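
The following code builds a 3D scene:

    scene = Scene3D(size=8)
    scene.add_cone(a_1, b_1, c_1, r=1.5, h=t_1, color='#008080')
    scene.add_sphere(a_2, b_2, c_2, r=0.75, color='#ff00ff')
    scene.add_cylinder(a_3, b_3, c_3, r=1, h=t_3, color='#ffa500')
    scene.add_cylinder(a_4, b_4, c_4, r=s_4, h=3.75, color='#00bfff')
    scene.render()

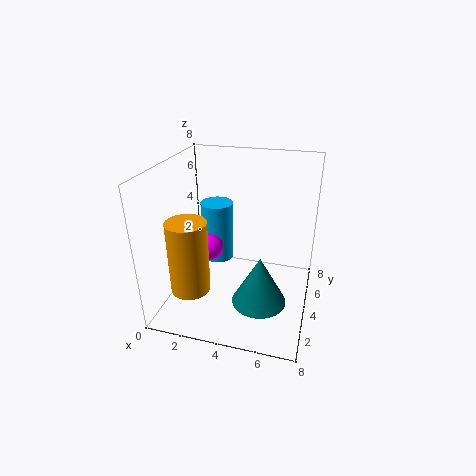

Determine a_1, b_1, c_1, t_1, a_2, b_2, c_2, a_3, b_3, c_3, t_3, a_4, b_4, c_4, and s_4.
a_1 = 5.5
b_1 = 3
c_1 = 0.75
t_1 = 2.75
a_2 = 2.25
b_2 = 4.25
c_2 = 3
a_3 = 2.25
b_3 = 1.25
c_3 = 2.25
t_3 = 3.75
a_4 = 2
b_4 = 6.25
c_4 = 1.25
s_4 = 1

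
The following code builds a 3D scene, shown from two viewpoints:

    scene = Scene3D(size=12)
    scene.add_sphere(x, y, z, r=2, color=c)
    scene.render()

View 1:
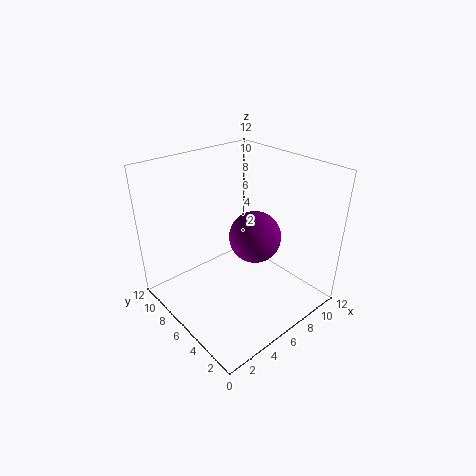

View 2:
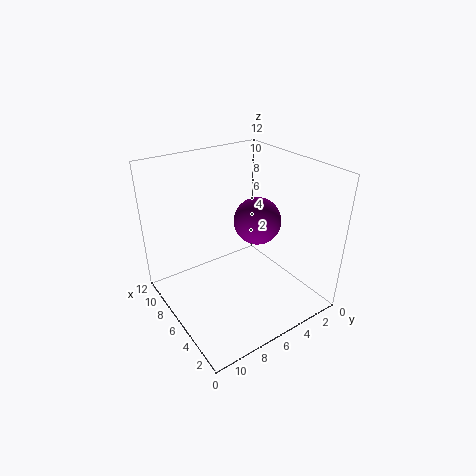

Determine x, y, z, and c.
x = 6; y = 4; z = 7; c = 'purple'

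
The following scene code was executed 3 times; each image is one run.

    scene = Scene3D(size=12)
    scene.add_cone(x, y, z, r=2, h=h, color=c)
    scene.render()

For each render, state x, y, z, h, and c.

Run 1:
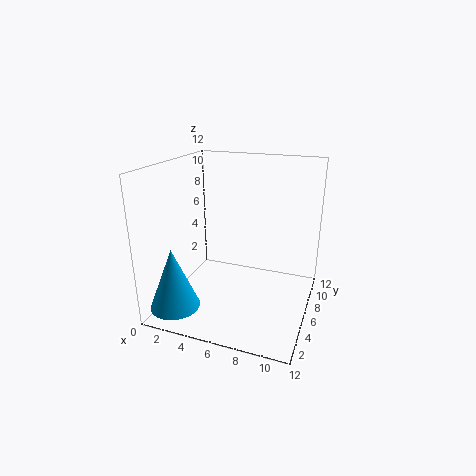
x = 2, y = 2, z = 1, h = 5, c = 'deepskyblue'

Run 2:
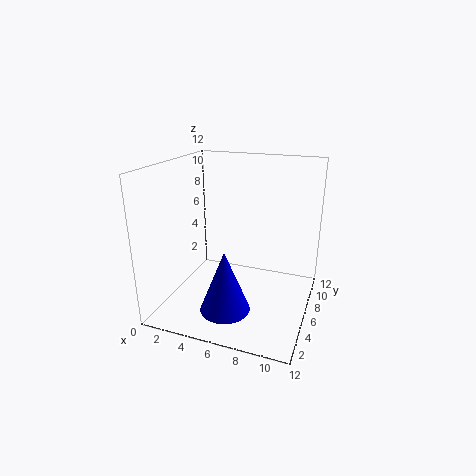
x = 6, y = 3, z = 1, h = 5, c = 'blue'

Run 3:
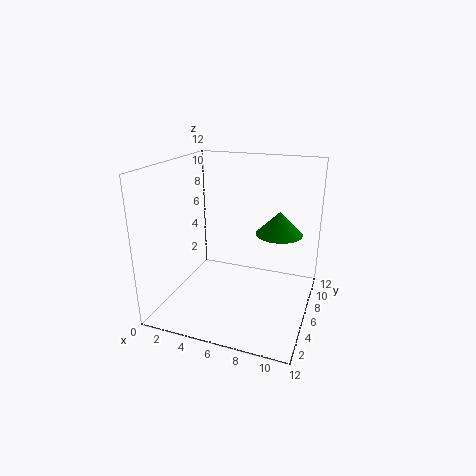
x = 9, y = 8, z = 6, h = 2, c = 'green'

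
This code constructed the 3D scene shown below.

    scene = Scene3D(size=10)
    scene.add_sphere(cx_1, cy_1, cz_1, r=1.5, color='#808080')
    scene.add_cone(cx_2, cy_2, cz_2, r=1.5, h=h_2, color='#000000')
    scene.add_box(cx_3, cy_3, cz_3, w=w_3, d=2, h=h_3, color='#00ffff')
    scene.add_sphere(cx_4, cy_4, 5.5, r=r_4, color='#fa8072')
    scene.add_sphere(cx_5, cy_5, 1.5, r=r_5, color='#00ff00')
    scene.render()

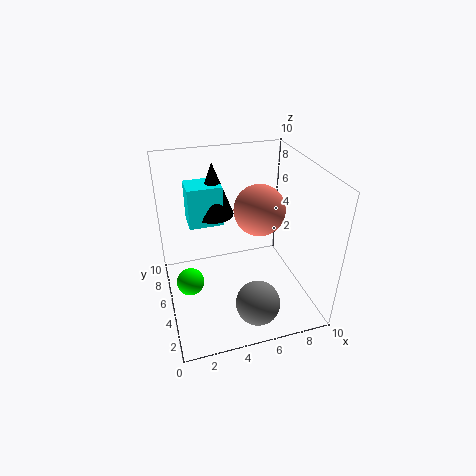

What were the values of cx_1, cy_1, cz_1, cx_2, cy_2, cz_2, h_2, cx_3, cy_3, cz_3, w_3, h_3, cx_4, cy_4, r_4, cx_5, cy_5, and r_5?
cx_1 = 5.5
cy_1 = 2
cz_1 = 1.5
cx_2 = 4
cy_2 = 8
cz_2 = 5.5
h_2 = 4
cx_3 = 2
cy_3 = 7
cz_3 = 5
w_3 = 2.5
h_3 = 3
cx_4 = 7.5
cy_4 = 7.5
r_4 = 2
cx_5 = 1.5
cy_5 = 5.5
r_5 = 1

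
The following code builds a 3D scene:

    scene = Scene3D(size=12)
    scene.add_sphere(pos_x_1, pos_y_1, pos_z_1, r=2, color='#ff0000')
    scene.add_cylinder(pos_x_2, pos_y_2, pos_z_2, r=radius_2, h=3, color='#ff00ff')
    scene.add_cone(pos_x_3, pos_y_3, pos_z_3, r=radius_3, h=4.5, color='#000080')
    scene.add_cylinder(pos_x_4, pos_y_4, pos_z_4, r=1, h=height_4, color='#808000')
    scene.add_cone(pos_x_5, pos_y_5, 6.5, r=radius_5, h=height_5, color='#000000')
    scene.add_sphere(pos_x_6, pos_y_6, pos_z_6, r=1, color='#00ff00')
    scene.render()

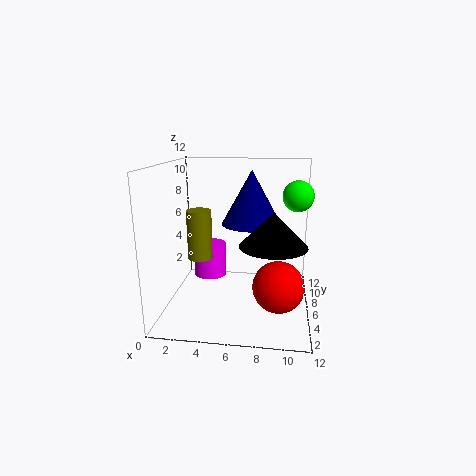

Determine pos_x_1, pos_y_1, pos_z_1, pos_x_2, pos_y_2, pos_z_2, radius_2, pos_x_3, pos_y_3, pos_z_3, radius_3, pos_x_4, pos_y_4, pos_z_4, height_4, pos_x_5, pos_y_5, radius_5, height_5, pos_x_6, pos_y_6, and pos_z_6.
pos_x_1 = 9.5, pos_y_1 = 3.5, pos_z_1 = 3, pos_x_2 = 3, pos_y_2 = 8.5, pos_z_2 = 1.5, radius_2 = 1.5, pos_x_3 = 7, pos_y_3 = 7, pos_z_3 = 7, radius_3 = 2.5, pos_x_4 = 3, pos_y_4 = 5, pos_z_4 = 4.5, height_4 = 4, pos_x_5 = 9, pos_y_5 = 3, radius_5 = 2.5, height_5 = 2.5, pos_x_6 = 10.5, pos_y_6 = 1.5, pos_z_6 = 10.5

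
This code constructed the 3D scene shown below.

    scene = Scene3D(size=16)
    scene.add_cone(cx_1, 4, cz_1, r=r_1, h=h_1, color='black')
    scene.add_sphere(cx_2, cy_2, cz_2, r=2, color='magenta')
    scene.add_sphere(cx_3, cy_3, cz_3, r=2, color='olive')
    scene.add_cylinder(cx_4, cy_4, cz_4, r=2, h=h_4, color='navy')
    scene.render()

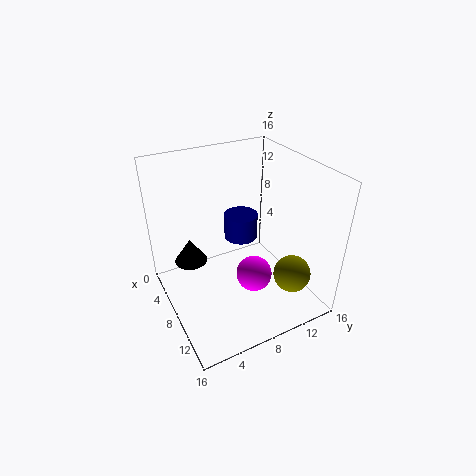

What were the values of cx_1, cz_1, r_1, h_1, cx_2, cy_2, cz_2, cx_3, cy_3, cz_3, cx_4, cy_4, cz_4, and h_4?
cx_1 = 3
cz_1 = 3
r_1 = 2
h_1 = 3
cx_2 = 10
cy_2 = 9
cz_2 = 4
cx_3 = 13
cy_3 = 12
cz_3 = 5
cx_4 = 5
cy_4 = 10
cz_4 = 6
h_4 = 3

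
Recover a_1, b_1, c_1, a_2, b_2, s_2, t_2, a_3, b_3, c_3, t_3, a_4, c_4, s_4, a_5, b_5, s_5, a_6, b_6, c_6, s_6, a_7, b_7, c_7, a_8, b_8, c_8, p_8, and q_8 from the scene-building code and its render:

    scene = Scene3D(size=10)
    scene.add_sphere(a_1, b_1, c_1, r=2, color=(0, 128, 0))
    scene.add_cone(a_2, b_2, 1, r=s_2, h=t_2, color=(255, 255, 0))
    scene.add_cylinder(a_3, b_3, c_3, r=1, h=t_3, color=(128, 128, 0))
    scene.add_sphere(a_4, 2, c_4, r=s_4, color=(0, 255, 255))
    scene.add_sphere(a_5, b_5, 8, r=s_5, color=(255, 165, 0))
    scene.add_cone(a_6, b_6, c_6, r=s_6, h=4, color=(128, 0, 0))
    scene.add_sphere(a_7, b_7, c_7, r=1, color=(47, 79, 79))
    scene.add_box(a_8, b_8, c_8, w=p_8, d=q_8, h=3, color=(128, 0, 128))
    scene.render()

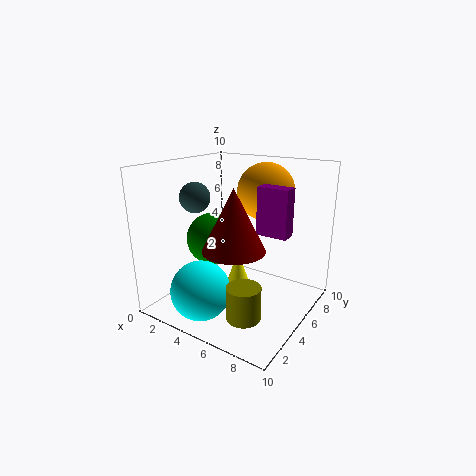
a_1 = 2, b_1 = 6, c_1 = 4, a_2 = 5, b_2 = 5, s_2 = 1, t_2 = 3, a_3 = 8, b_3 = 1, c_3 = 2, t_3 = 2, a_4 = 4, c_4 = 2, s_4 = 2, a_5 = 6, b_5 = 7, s_5 = 2, a_6 = 6, b_6 = 3, c_6 = 5, s_6 = 2, a_7 = 3, b_7 = 3, c_7 = 8, a_8 = 7, b_8 = 4, c_8 = 6, p_8 = 2, q_8 = 1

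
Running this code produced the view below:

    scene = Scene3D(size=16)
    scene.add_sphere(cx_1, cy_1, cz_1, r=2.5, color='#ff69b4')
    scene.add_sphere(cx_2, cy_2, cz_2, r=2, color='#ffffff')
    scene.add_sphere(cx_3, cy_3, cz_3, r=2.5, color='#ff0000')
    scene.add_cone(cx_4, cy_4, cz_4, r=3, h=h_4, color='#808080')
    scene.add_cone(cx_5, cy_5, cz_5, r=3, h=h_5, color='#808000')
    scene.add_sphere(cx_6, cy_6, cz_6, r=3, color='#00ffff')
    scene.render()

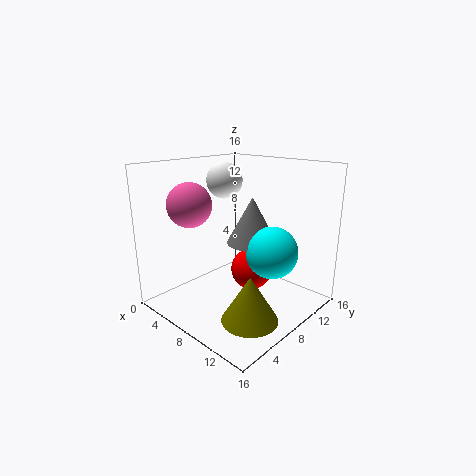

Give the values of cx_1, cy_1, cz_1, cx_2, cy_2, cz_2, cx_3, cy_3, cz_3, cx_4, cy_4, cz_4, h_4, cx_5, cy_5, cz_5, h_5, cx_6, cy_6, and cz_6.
cx_1 = 3.5, cy_1 = 5, cz_1 = 11.5, cx_2 = 5.5, cy_2 = 8.5, cz_2 = 14, cx_3 = 7.5, cy_3 = 11, cz_3 = 3, cx_4 = 7.5, cy_4 = 11, cz_4 = 6.5, h_4 = 5.5, cx_5 = 12, cy_5 = 5.5, cz_5 = 0.5, h_5 = 5, cx_6 = 10.5, cy_6 = 11, cz_6 = 6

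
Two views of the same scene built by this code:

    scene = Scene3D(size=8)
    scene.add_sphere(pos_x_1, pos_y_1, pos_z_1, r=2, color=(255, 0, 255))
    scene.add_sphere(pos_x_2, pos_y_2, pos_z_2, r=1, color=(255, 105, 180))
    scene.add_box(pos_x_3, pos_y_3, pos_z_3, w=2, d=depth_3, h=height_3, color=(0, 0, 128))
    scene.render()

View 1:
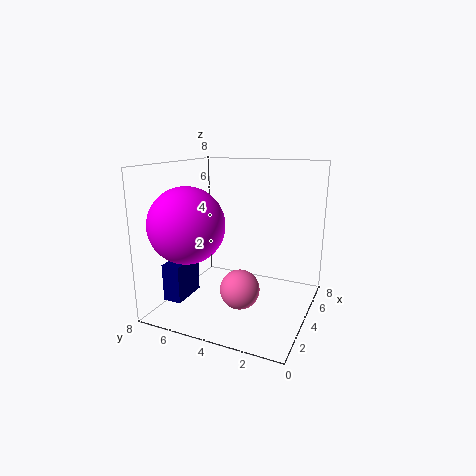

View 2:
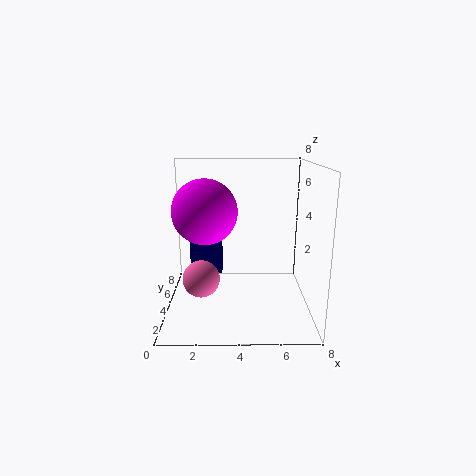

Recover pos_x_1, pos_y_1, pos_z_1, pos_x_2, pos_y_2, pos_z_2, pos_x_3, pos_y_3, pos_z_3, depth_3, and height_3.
pos_x_1 = 2; pos_y_1 = 6; pos_z_1 = 5; pos_x_2 = 2; pos_y_2 = 3; pos_z_2 = 2; pos_x_3 = 1; pos_y_3 = 6; pos_z_3 = 1; depth_3 = 1; height_3 = 2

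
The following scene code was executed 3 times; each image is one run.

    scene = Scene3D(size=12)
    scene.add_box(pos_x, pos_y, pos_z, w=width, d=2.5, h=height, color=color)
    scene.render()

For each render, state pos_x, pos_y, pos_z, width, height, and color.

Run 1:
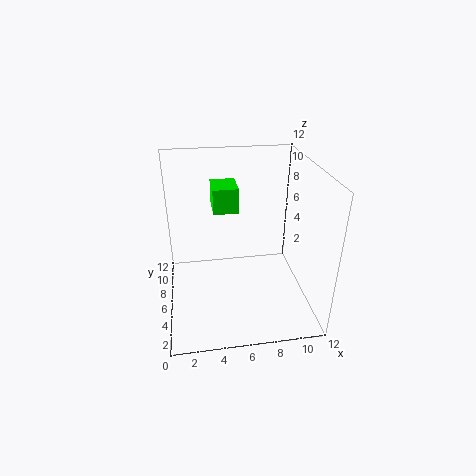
pos_x = 4; pos_y = 5.5; pos_z = 8.5; width = 2; height = 2; color = 'lime'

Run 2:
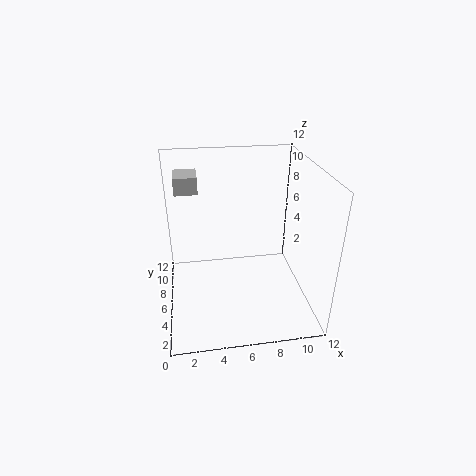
pos_x = 1; pos_y = 8.5; pos_z = 9; width = 2; height = 1.5; color = 'lightgray'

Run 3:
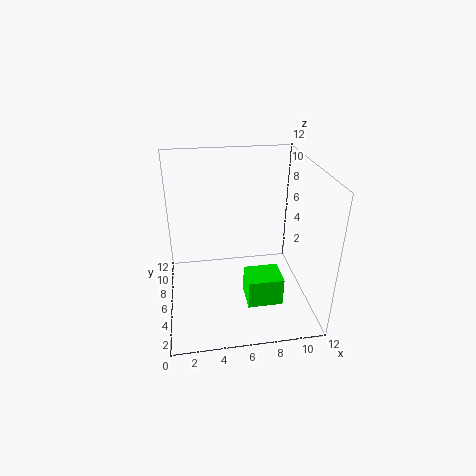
pos_x = 6.5; pos_y = 3.5; pos_z = 0.5; width = 3; height = 2.5; color = 'lime'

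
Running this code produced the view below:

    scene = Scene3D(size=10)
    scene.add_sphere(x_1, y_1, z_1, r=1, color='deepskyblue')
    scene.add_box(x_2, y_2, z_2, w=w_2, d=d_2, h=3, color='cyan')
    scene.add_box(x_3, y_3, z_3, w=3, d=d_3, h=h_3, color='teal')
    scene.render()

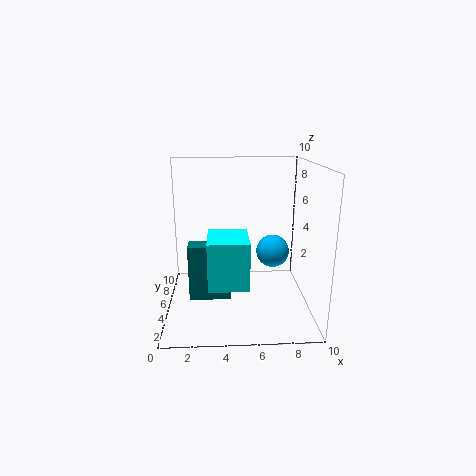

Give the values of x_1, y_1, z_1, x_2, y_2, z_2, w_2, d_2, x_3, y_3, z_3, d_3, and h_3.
x_1 = 7, y_1 = 2.5, z_1 = 5, x_2 = 3, y_2 = 1, z_2 = 3, w_2 = 2.5, d_2 = 3, x_3 = 1.5, y_3 = 4.5, z_3 = 0.5, d_3 = 1.5, h_3 = 4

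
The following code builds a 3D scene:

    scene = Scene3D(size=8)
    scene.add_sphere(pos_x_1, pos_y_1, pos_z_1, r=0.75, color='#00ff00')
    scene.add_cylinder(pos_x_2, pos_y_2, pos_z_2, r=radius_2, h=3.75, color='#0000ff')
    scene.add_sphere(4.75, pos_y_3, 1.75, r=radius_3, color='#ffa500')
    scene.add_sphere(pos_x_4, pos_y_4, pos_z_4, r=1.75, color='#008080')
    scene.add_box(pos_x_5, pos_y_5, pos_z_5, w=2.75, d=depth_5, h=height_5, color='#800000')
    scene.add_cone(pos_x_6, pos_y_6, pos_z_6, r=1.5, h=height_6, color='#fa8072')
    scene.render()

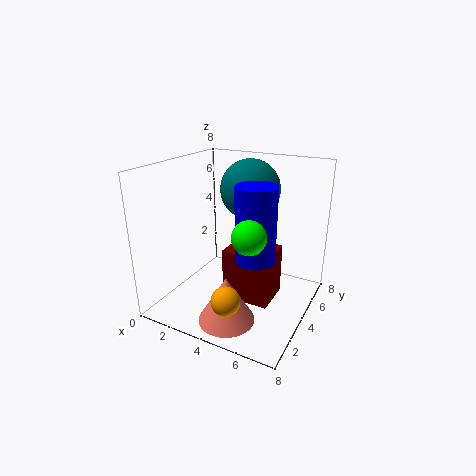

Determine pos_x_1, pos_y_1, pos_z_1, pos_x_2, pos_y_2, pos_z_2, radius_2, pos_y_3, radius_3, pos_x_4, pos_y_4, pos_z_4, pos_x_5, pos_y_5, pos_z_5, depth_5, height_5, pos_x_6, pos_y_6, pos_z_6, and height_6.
pos_x_1 = 6.25
pos_y_1 = 0.75
pos_z_1 = 5.75
pos_x_2 = 5.75
pos_y_2 = 2.5
pos_z_2 = 3.75
radius_2 = 1
pos_y_3 = 1.25
radius_3 = 0.75
pos_x_4 = 3.75
pos_y_4 = 6
pos_z_4 = 6.25
pos_x_5 = 3.25
pos_y_5 = 3.5
pos_z_5 = 0.25
depth_5 = 2.25
height_5 = 3
pos_x_6 = 4.5
pos_y_6 = 1.75
pos_z_6 = 0.25
height_6 = 2.5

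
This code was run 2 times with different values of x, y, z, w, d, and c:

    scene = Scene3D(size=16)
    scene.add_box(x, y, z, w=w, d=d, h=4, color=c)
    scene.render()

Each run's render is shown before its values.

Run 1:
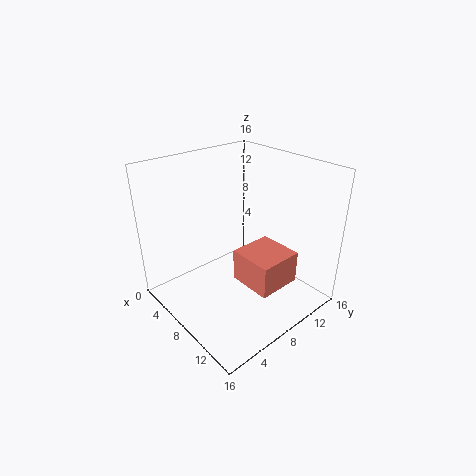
x = 6
y = 9
z = 1
w = 5.5
d = 5.5
c = 'salmon'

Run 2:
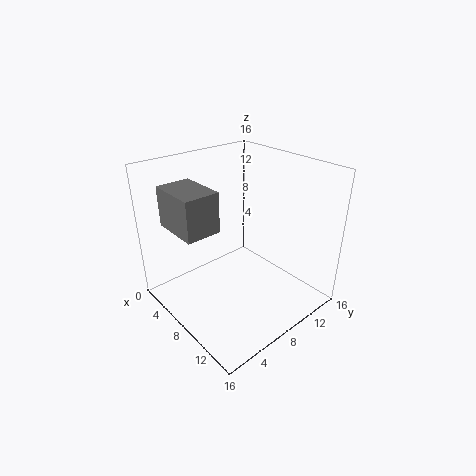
x = 5
y = 0.5
z = 11
w = 5
d = 3.5
c = 'gray'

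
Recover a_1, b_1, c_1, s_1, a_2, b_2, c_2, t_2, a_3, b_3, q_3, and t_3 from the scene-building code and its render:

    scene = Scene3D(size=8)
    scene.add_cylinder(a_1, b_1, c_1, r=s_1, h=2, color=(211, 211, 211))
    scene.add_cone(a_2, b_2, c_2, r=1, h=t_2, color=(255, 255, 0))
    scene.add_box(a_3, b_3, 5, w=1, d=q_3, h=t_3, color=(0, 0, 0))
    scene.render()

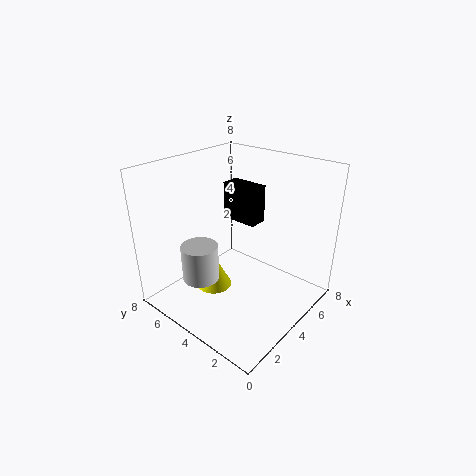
a_1 = 2, b_1 = 5, c_1 = 2, s_1 = 1, a_2 = 3, b_2 = 5, c_2 = 1, t_2 = 2, a_3 = 4, b_3 = 3, q_3 = 2, t_3 = 2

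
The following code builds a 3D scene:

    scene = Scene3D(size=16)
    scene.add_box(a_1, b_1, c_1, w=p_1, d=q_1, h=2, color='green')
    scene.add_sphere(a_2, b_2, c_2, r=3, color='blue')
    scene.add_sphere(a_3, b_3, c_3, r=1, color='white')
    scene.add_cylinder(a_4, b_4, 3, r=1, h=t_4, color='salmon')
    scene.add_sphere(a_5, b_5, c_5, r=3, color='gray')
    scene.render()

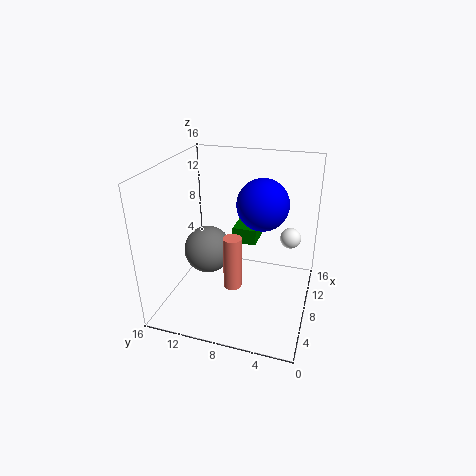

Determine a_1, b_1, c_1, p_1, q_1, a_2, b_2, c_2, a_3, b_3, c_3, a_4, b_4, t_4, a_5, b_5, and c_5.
a_1 = 12; b_1 = 7; c_1 = 5; p_1 = 4; q_1 = 3; a_2 = 11; b_2 = 6; c_2 = 11; a_3 = 6; b_3 = 2; c_3 = 10; a_4 = 6; b_4 = 8; t_4 = 6; a_5 = 11; b_5 = 13; c_5 = 4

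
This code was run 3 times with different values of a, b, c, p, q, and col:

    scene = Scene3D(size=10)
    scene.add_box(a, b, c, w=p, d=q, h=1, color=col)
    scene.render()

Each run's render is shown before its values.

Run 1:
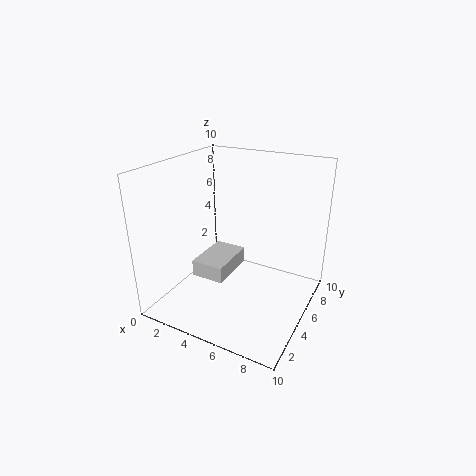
a = 4, b = 1, c = 4, p = 2, q = 3, col = 'lightgray'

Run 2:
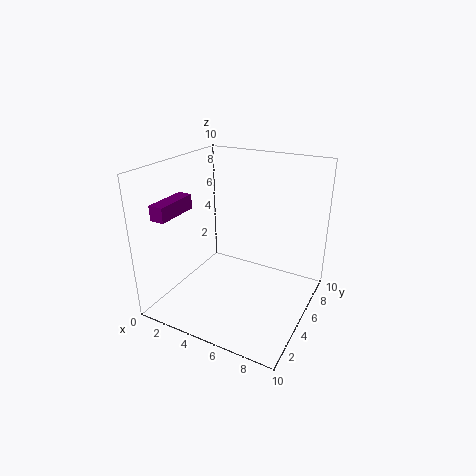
a = 1, b = 1, c = 7, p = 1, q = 3, col = 'purple'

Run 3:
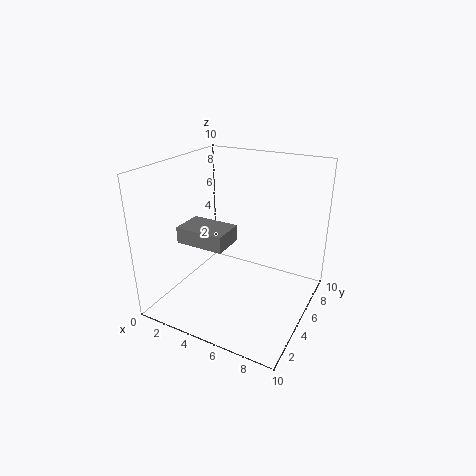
a = 3, b = 1, c = 6, p = 3, q = 2, col = 'gray'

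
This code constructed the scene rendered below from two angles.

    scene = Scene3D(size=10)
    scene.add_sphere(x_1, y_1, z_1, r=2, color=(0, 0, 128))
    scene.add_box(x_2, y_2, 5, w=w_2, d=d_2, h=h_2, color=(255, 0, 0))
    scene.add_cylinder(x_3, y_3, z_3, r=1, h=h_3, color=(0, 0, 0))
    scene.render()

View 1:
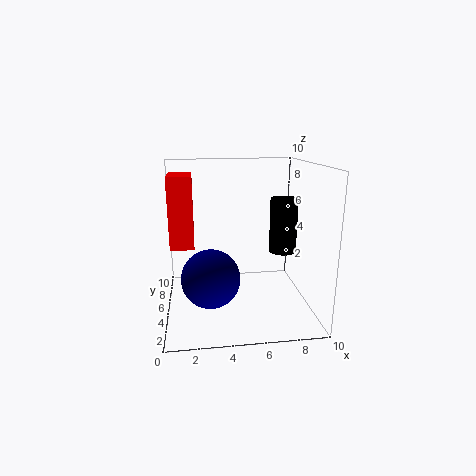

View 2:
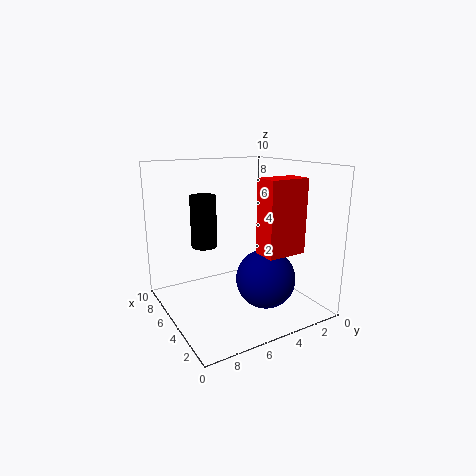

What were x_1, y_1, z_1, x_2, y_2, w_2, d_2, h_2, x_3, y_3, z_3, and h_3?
x_1 = 3, y_1 = 4, z_1 = 2.5, x_2 = 0.5, y_2 = 3, w_2 = 1.5, d_2 = 2.5, h_2 = 4.5, x_3 = 8.5, y_3 = 6, z_3 = 3.5, h_3 = 4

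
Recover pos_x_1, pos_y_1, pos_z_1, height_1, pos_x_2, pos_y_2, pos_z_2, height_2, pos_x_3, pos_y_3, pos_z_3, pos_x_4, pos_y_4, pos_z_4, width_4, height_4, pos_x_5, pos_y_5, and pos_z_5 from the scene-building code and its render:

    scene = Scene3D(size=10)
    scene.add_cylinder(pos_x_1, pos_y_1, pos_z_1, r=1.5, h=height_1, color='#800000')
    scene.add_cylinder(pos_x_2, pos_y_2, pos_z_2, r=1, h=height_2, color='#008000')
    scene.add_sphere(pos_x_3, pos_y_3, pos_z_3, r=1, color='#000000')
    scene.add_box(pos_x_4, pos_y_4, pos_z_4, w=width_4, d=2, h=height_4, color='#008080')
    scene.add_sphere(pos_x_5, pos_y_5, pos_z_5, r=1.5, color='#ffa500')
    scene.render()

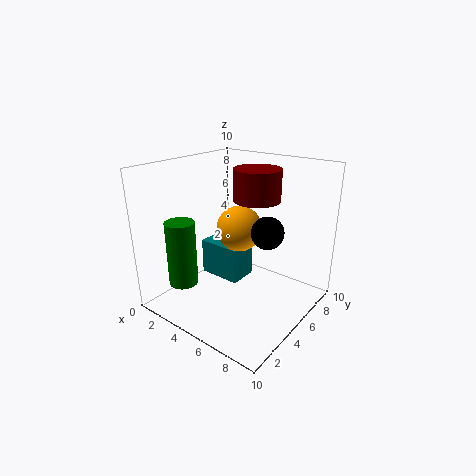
pos_x_1 = 6.5
pos_y_1 = 5
pos_z_1 = 8
height_1 = 2
pos_x_2 = 2.5
pos_y_2 = 2
pos_z_2 = 2
height_2 = 4.5
pos_x_3 = 8
pos_y_3 = 4
pos_z_3 = 6.5
pos_x_4 = 2.5
pos_y_4 = 4
pos_z_4 = 2
width_4 = 3
height_4 = 2.5
pos_x_5 = 5.5
pos_y_5 = 4.5
pos_z_5 = 6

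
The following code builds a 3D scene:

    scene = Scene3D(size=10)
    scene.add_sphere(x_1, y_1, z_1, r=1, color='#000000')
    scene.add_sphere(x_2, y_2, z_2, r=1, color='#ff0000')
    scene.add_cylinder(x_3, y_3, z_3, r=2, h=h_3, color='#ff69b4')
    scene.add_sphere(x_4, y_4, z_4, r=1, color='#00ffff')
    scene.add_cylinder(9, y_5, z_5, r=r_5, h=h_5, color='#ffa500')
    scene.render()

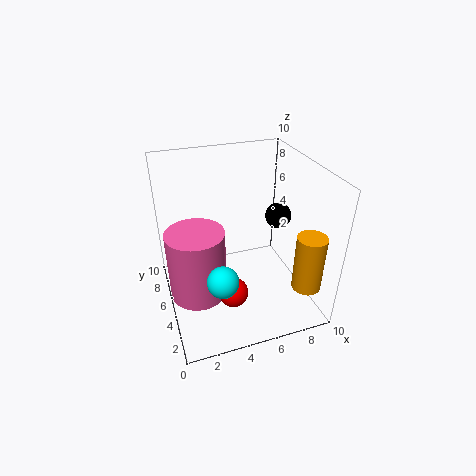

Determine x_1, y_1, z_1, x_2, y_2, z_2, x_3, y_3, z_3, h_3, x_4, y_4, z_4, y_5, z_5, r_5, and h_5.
x_1 = 9
y_1 = 7
z_1 = 5
x_2 = 4
y_2 = 3
z_2 = 2
x_3 = 2
y_3 = 5
z_3 = 1
h_3 = 5
x_4 = 3
y_4 = 2
z_4 = 4
y_5 = 2
z_5 = 2
r_5 = 1
h_5 = 4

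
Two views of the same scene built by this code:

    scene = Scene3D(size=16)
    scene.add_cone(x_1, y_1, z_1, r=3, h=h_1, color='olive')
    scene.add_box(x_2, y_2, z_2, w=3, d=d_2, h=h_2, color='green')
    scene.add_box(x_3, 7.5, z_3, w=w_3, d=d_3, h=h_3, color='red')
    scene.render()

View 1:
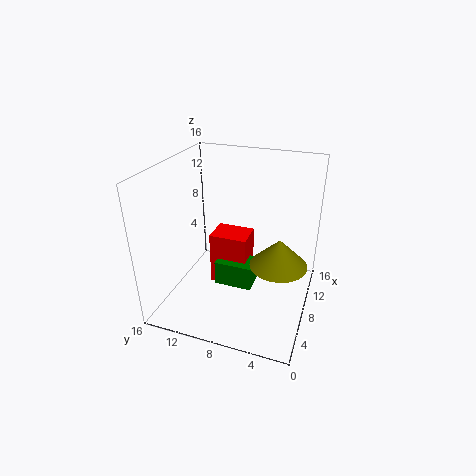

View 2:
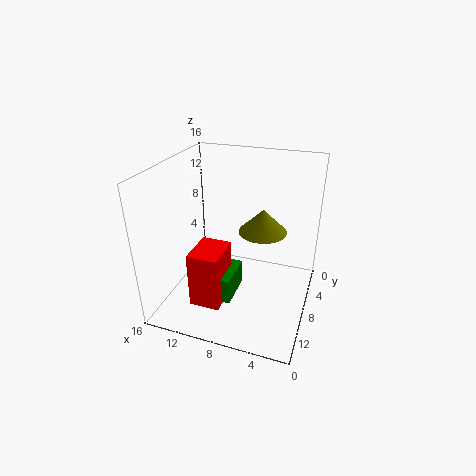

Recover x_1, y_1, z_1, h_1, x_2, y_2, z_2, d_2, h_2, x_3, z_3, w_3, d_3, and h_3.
x_1 = 6.5; y_1 = 3; z_1 = 6.5; h_1 = 3; x_2 = 8; y_2 = 6.5; z_2 = 1; d_2 = 4.5; h_2 = 3; x_3 = 9; z_3 = 0.5; w_3 = 3.5; d_3 = 4.5; h_3 = 6.5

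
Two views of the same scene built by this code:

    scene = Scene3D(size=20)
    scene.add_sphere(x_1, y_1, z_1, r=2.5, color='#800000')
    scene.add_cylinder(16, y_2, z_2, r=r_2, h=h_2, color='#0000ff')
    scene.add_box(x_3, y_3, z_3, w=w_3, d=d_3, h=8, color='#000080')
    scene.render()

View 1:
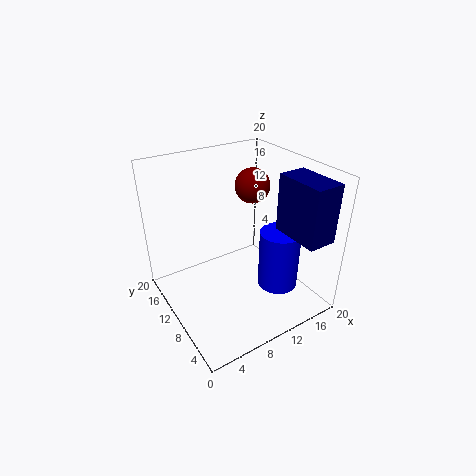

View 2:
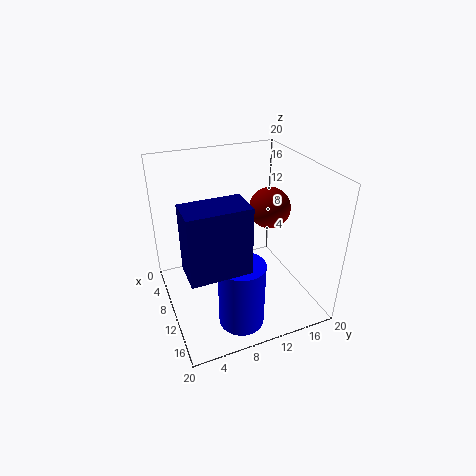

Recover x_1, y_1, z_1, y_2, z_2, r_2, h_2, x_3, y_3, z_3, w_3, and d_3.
x_1 = 14
y_1 = 12.5
z_1 = 16
y_2 = 8
z_2 = 1
r_2 = 3
h_2 = 9
x_3 = 15
y_3 = 1
z_3 = 11
w_3 = 4
d_3 = 7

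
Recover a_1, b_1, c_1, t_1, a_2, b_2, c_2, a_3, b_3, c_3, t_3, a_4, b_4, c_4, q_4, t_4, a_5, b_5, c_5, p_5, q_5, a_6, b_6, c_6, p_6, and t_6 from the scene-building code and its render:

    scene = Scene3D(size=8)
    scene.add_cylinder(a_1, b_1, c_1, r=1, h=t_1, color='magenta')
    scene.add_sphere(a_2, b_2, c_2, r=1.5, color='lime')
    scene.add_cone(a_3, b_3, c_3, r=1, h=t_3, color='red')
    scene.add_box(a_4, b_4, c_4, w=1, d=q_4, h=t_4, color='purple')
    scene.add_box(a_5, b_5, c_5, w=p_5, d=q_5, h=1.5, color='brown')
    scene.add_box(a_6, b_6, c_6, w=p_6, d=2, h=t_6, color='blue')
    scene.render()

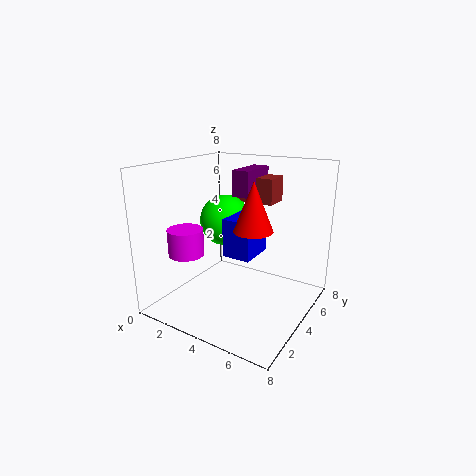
a_1 = 1.5
b_1 = 2.5
c_1 = 3
t_1 = 1.5
a_2 = 2.5
b_2 = 5
c_2 = 4.5
a_3 = 5.5
b_3 = 3
c_3 = 5
t_3 = 2.5
a_4 = 3
b_4 = 5
c_4 = 6
q_4 = 2.5
t_4 = 1.5
a_5 = 2.5
b_5 = 6
c_5 = 5.5
p_5 = 2.5
q_5 = 1.5
a_6 = 4
b_6 = 2.5
c_6 = 3.5
p_6 = 1.5
t_6 = 2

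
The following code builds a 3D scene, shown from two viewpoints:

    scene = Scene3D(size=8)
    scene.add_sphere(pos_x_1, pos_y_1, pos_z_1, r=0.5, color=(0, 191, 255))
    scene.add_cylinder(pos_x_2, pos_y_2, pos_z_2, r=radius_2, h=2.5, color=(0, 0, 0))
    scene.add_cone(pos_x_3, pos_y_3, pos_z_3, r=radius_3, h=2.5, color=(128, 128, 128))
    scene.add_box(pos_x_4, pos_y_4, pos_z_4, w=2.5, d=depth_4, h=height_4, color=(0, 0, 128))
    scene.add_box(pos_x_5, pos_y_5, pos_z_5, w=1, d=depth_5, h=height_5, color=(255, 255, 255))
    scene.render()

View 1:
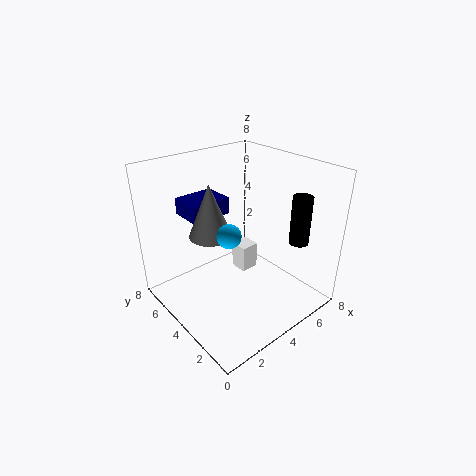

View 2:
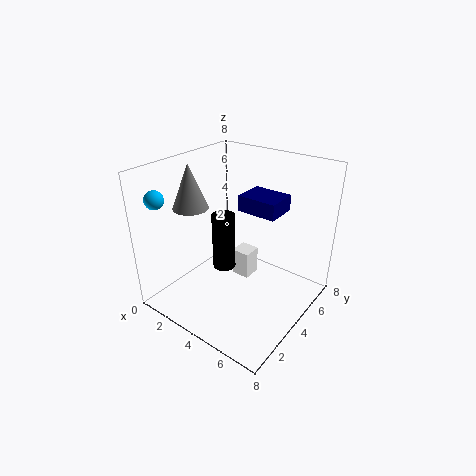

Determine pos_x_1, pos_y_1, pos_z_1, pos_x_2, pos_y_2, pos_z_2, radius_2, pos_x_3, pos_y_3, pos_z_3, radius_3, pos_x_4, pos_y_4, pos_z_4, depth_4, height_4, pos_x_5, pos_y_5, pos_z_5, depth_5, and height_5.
pos_x_1 = 1
pos_y_1 = 1
pos_z_1 = 6.5
pos_x_2 = 5.5
pos_y_2 = 1
pos_z_2 = 4.5
radius_2 = 0.5
pos_x_3 = 1.5
pos_y_3 = 3
pos_z_3 = 5.5
radius_3 = 1
pos_x_4 = 2.5
pos_y_4 = 6
pos_z_4 = 4.5
depth_4 = 2
height_4 = 1
pos_x_5 = 4
pos_y_5 = 3.5
pos_z_5 = 2
depth_5 = 1
height_5 = 1.5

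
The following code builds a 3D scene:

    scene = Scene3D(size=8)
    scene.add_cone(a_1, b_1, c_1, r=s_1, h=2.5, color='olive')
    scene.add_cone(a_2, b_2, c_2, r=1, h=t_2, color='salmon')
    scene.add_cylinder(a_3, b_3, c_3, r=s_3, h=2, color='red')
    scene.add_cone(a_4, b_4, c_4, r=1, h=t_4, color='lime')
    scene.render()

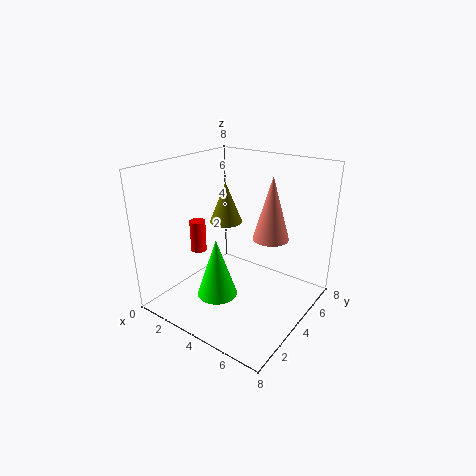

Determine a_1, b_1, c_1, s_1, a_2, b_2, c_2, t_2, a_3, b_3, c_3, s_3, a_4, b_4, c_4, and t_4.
a_1 = 2; b_1 = 5.5; c_1 = 4; s_1 = 1; a_2 = 5.5; b_2 = 5; c_2 = 4; t_2 = 3.5; a_3 = 0.5; b_3 = 4.5; c_3 = 2; s_3 = 0.5; a_4 = 4.5; b_4 = 1.5; c_4 = 2; t_4 = 3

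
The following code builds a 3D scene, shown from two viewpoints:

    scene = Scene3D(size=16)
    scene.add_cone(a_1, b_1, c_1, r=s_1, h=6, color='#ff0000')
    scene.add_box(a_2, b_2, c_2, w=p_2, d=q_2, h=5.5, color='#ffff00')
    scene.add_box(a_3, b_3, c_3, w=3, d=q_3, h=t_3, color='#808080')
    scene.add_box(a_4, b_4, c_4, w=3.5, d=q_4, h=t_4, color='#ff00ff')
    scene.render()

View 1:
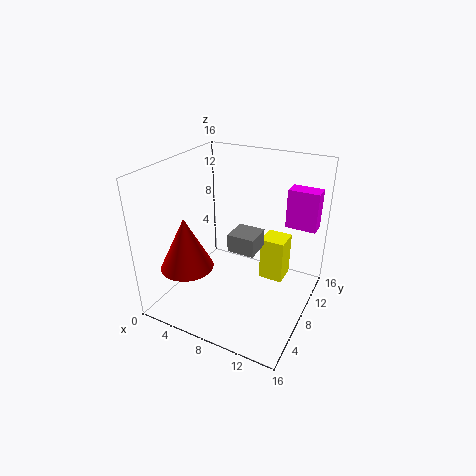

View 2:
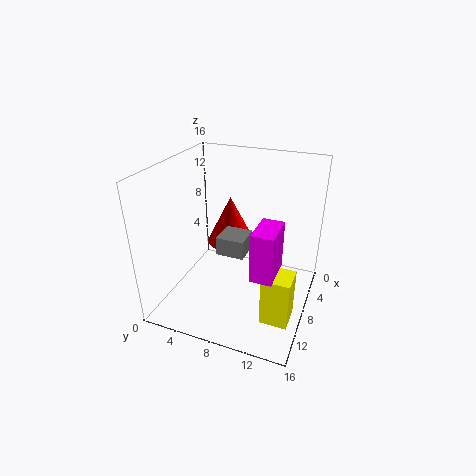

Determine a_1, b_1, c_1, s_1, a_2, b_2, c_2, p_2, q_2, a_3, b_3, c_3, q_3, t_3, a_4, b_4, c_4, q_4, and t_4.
a_1 = 3, b_1 = 5, c_1 = 4.5, s_1 = 3, a_2 = 9, b_2 = 12, c_2 = 0.5, p_2 = 3, q_2 = 3, a_3 = 7.5, b_3 = 6.5, c_3 = 7, q_3 = 3, t_3 = 2, a_4 = 12, b_4 = 12, c_4 = 8.5, q_4 = 2, t_4 = 4.5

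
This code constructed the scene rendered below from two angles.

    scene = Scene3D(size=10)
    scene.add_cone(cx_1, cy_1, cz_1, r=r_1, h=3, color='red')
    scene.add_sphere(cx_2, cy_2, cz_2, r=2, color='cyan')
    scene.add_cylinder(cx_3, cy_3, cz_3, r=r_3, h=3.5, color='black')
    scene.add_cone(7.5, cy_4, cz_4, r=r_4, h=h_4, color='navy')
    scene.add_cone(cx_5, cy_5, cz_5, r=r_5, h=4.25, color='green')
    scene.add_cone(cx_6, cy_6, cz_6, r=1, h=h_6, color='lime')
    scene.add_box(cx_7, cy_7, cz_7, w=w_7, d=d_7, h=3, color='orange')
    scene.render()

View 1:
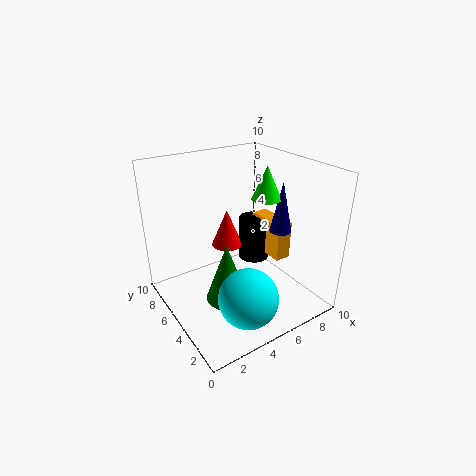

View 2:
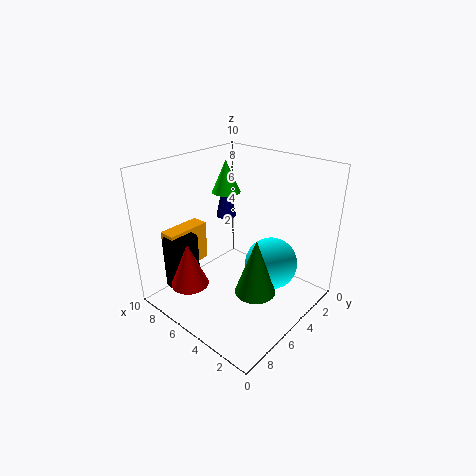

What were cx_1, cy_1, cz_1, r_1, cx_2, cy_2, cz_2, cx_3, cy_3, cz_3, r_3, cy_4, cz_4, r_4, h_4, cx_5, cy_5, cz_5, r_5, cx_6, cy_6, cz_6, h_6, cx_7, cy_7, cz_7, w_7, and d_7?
cx_1 = 6.25; cy_1 = 8.5; cz_1 = 2.5; r_1 = 1.25; cx_2 = 4; cy_2 = 2.25; cz_2 = 2; cx_3 = 8.25; cy_3 = 7.5; cz_3 = 1.25; r_3 = 1.25; cy_4 = 3.5; cz_4 = 5.5; r_4 = 0.75; h_4 = 3.5; cx_5 = 3.75; cy_5 = 4.5; cz_5 = 0.75; r_5 = 1.5; cx_6 = 6.75; cy_6 = 4.25; cz_6 = 7.75; h_6 = 2.25; cx_7 = 8.5; cy_7 = 4.75; cz_7 = 2; w_7 = 1.25; d_7 = 3.25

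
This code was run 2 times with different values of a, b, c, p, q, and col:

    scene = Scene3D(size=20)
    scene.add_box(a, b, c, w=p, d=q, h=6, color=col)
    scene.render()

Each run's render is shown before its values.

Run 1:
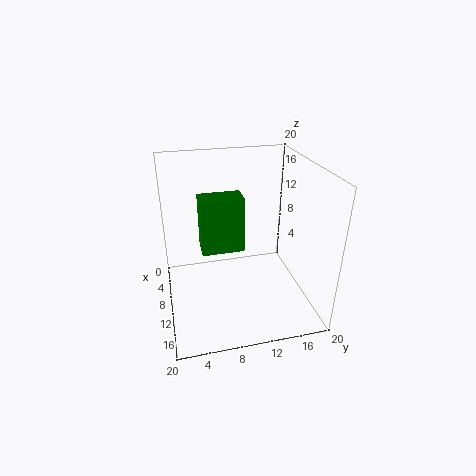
a = 16.5, b = 4, c = 13.5, p = 2.5, q = 4.5, col = 'green'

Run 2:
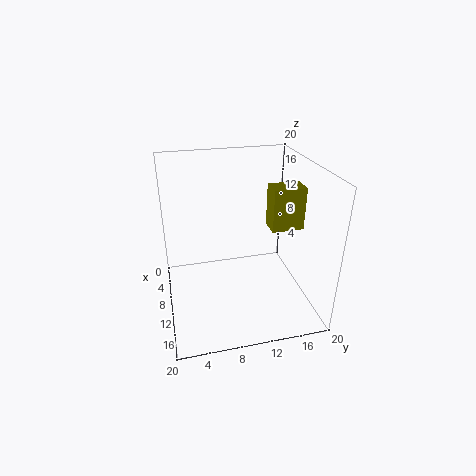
a = 8.5, b = 14.5, c = 11, p = 3, q = 4.5, col = 'olive'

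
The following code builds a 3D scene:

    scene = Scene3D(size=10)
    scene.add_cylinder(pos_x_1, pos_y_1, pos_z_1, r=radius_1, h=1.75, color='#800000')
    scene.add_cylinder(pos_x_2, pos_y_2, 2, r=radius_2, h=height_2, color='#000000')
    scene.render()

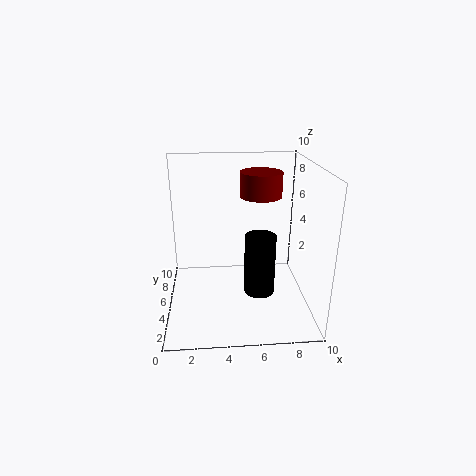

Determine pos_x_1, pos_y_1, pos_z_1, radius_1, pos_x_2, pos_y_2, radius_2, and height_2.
pos_x_1 = 6.75
pos_y_1 = 6.5
pos_z_1 = 7.5
radius_1 = 1.5
pos_x_2 = 6.25
pos_y_2 = 3
radius_2 = 1
height_2 = 4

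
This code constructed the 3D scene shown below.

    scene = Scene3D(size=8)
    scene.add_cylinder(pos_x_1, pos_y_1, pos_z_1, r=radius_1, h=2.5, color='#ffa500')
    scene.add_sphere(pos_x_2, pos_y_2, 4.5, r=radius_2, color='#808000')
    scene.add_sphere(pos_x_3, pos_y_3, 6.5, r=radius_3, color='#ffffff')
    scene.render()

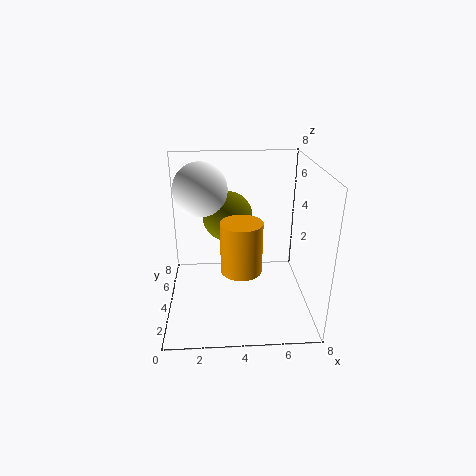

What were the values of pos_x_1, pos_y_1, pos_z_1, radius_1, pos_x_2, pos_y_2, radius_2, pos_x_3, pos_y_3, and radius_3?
pos_x_1 = 4; pos_y_1 = 1.5; pos_z_1 = 3.5; radius_1 = 1; pos_x_2 = 3.5; pos_y_2 = 6; radius_2 = 1.5; pos_x_3 = 2; pos_y_3 = 5; radius_3 = 1.5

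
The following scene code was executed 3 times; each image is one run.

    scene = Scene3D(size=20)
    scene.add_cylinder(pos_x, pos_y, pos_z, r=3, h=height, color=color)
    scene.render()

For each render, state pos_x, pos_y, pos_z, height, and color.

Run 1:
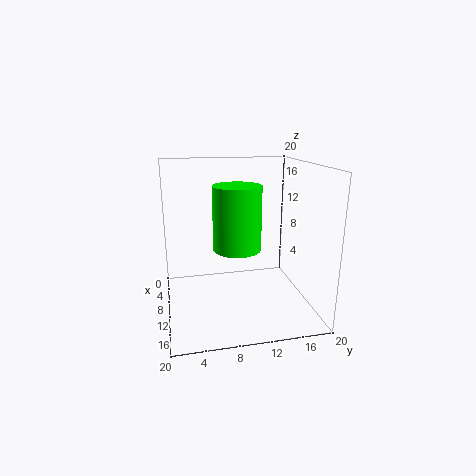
pos_x = 14
pos_y = 9
pos_z = 10
height = 8
color = 'lime'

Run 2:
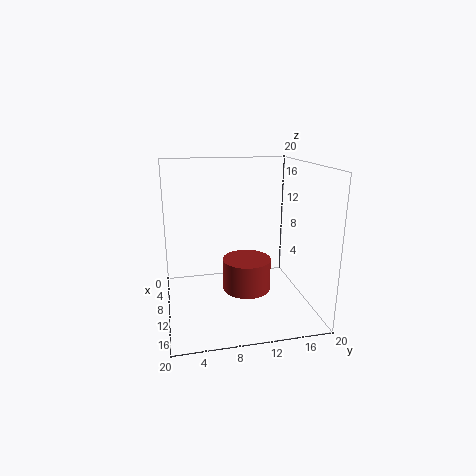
pos_x = 15
pos_y = 10
pos_z = 5
height = 4
color = 'brown'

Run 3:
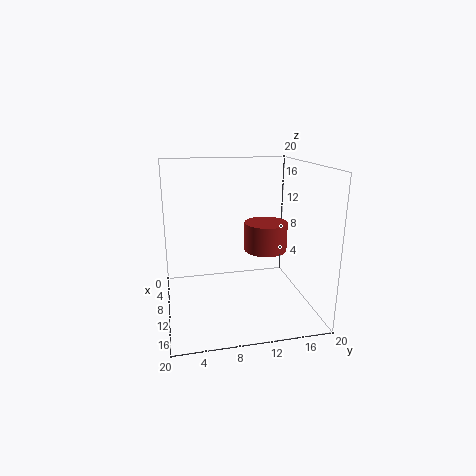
pos_x = 10
pos_y = 14
pos_z = 8
height = 4
color = 'brown'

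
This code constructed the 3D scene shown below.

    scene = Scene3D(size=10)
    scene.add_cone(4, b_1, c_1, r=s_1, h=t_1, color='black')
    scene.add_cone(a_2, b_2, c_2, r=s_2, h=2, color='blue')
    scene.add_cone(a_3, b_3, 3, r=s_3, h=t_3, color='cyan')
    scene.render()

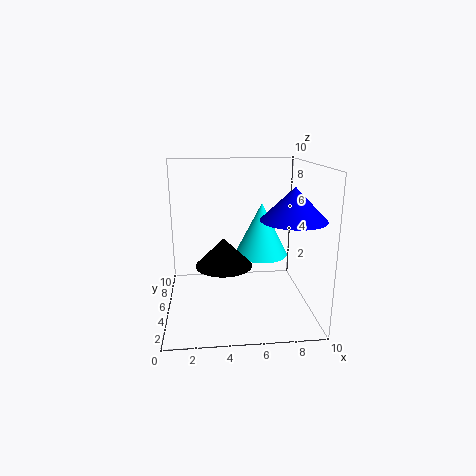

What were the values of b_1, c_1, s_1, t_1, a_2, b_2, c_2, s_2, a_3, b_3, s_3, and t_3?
b_1 = 5; c_1 = 3; s_1 = 2; t_1 = 2; a_2 = 8; b_2 = 2; c_2 = 7; s_2 = 2; a_3 = 7; b_3 = 7; s_3 = 2; t_3 = 4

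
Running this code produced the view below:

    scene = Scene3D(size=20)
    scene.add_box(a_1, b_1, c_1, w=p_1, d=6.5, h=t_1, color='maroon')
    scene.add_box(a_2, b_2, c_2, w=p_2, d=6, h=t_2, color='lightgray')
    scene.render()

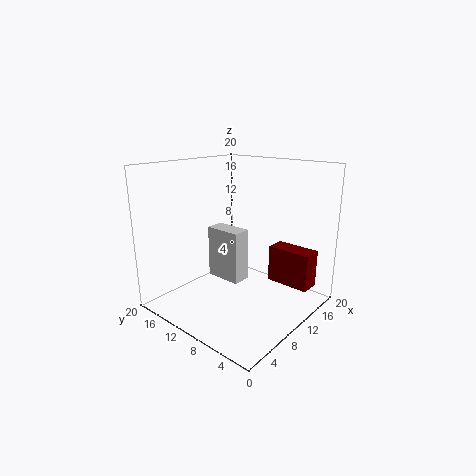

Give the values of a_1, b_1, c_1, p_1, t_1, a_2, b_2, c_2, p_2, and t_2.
a_1 = 15.5
b_1 = 2
c_1 = 2
p_1 = 3
t_1 = 5.5
a_2 = 13
b_2 = 13
c_2 = 0.5
p_2 = 3
t_2 = 8.5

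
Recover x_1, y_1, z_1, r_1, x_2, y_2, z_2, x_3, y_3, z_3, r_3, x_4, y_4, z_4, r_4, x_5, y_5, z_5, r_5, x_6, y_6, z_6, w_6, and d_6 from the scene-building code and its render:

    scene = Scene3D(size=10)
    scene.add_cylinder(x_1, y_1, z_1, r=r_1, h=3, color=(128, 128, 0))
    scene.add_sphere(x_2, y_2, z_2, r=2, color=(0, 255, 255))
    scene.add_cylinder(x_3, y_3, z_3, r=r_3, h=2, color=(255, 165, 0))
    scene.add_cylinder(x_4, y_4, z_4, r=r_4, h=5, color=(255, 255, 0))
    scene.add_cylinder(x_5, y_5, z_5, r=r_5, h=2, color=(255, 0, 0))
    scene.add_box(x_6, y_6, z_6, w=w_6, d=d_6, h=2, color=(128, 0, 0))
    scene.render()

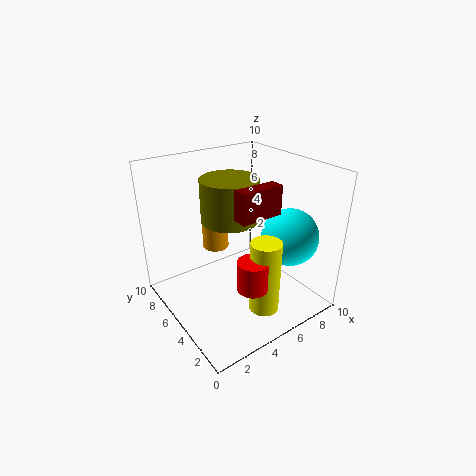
x_1 = 5; y_1 = 6; z_1 = 6; r_1 = 2; x_2 = 8; y_2 = 3; z_2 = 5; x_3 = 5; y_3 = 8; z_3 = 3; r_3 = 1; x_4 = 5; y_4 = 2; z_4 = 1; r_4 = 1; x_5 = 4; y_5 = 2; z_5 = 3; r_5 = 1; x_6 = 4; y_6 = 3; z_6 = 7; w_6 = 3; d_6 = 1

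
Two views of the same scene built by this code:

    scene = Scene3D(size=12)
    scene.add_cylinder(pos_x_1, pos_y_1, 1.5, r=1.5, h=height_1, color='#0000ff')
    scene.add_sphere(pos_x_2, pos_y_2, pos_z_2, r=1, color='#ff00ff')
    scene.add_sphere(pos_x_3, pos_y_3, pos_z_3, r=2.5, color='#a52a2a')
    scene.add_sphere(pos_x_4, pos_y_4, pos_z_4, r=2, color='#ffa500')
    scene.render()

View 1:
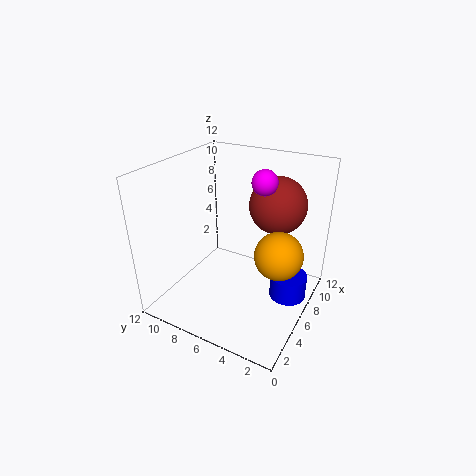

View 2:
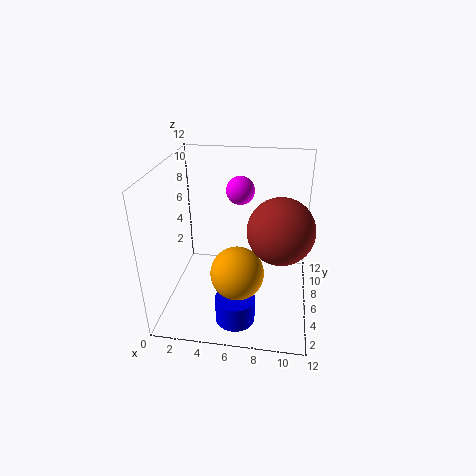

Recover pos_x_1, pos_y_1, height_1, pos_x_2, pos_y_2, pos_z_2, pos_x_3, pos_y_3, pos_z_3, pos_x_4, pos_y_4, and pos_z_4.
pos_x_1 = 6.5; pos_y_1 = 1.5; height_1 = 2; pos_x_2 = 6.5; pos_y_2 = 4; pos_z_2 = 11; pos_x_3 = 9.5; pos_y_3 = 4; pos_z_3 = 8; pos_x_4 = 6.5; pos_y_4 = 2.5; pos_z_4 = 5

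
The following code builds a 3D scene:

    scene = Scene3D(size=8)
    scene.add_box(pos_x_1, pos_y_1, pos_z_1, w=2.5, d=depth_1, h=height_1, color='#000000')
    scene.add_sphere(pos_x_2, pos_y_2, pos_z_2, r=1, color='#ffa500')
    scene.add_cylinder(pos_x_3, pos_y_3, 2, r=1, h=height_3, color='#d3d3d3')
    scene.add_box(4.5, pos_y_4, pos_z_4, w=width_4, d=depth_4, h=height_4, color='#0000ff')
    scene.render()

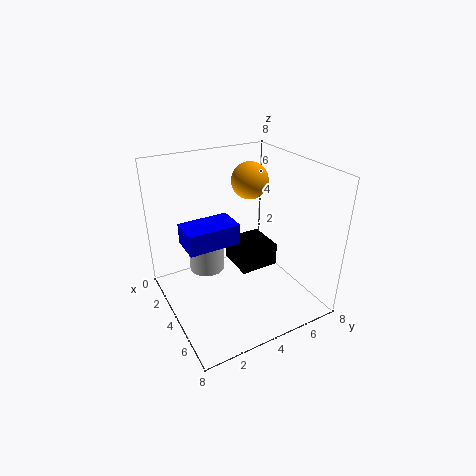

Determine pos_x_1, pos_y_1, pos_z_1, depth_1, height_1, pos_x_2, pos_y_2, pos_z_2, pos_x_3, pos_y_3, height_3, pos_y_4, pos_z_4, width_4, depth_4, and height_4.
pos_x_1 = 0.5, pos_y_1 = 5, pos_z_1 = 0.5, depth_1 = 2.5, height_1 = 1.5, pos_x_2 = 3.5, pos_y_2 = 5, pos_z_2 = 7, pos_x_3 = 3, pos_y_3 = 2.5, height_3 = 2.5, pos_y_4 = 0.5, pos_z_4 = 5, width_4 = 1.5, depth_4 = 2.5, height_4 = 1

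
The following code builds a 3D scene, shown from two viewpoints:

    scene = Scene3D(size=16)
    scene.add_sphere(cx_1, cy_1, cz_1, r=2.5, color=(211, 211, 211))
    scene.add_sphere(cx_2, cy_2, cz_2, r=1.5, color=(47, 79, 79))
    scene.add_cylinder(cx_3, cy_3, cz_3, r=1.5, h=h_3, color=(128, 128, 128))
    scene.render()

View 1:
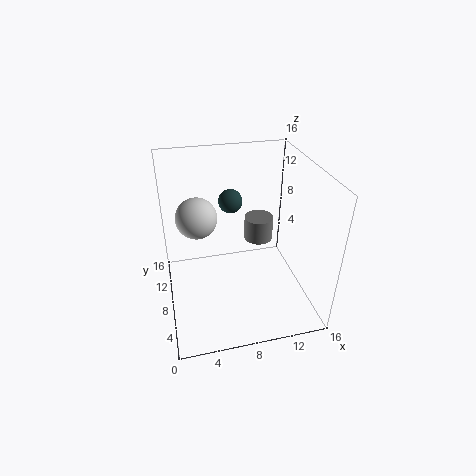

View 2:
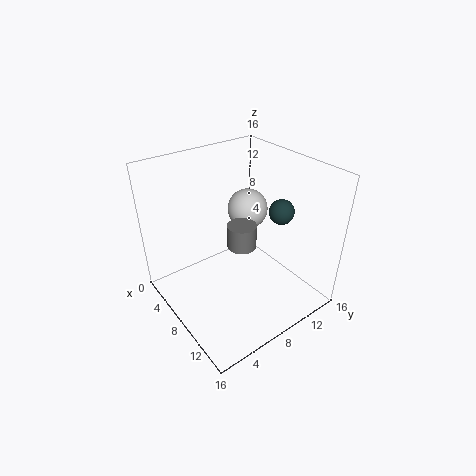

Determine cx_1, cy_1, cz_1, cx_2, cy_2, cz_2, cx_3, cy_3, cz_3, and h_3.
cx_1 = 4
cy_1 = 12.5
cz_1 = 8.5
cx_2 = 8.5
cy_2 = 14
cz_2 = 9.5
cx_3 = 10
cy_3 = 7
cz_3 = 8.5
h_3 = 2.5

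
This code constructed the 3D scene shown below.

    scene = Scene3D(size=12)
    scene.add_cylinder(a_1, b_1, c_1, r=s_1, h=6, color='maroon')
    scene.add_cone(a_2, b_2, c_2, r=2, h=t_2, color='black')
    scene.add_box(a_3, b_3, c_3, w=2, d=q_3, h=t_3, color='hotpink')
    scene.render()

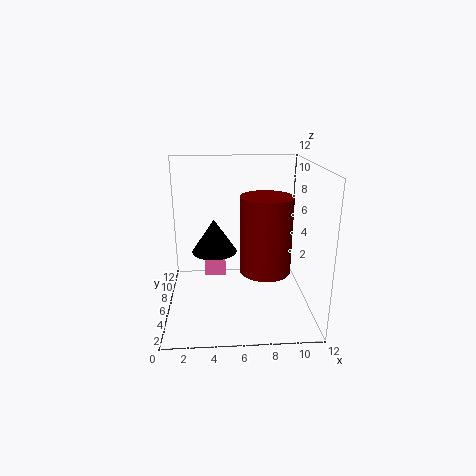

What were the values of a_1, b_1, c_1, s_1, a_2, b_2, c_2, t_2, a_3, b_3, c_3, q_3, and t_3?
a_1 = 8, b_1 = 4, c_1 = 4, s_1 = 2, a_2 = 4, b_2 = 8, c_2 = 4, t_2 = 3, a_3 = 3, b_3 = 9, c_3 = 1, q_3 = 2, t_3 = 2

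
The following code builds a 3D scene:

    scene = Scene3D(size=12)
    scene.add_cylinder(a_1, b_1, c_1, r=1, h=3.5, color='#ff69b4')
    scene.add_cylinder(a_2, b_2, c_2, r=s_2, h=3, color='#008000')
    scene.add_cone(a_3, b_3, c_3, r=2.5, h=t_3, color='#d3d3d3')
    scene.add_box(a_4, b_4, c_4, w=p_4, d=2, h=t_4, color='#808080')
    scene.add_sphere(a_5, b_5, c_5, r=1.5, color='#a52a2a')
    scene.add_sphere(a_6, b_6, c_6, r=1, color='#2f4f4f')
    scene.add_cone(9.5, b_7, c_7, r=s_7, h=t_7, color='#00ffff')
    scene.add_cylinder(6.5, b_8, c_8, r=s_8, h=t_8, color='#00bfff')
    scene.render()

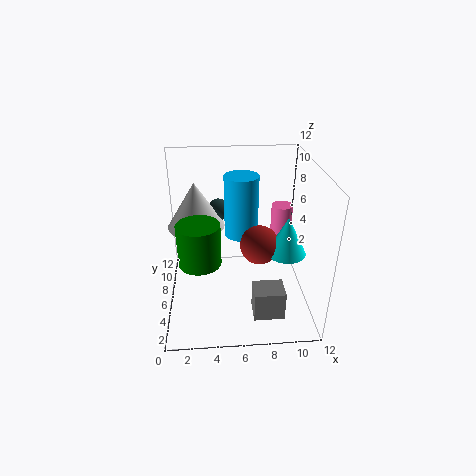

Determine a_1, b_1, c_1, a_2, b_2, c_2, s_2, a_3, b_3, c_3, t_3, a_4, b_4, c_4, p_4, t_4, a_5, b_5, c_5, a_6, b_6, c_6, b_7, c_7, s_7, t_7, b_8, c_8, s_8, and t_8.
a_1 = 10.5
b_1 = 10
c_1 = 3.5
a_2 = 3
b_2 = 2
c_2 = 6.5
s_2 = 1.5
a_3 = 2.5
b_3 = 8.5
c_3 = 6
t_3 = 4
a_4 = 7
b_4 = 2
c_4 = 0.5
p_4 = 2.5
t_4 = 2.5
a_5 = 7.5
b_5 = 4
c_5 = 6.5
a_6 = 4.5
b_6 = 9.5
c_6 = 7
b_7 = 3.5
c_7 = 6
s_7 = 1.5
t_7 = 3
b_8 = 8.5
c_8 = 5
s_8 = 1.5
t_8 = 5.5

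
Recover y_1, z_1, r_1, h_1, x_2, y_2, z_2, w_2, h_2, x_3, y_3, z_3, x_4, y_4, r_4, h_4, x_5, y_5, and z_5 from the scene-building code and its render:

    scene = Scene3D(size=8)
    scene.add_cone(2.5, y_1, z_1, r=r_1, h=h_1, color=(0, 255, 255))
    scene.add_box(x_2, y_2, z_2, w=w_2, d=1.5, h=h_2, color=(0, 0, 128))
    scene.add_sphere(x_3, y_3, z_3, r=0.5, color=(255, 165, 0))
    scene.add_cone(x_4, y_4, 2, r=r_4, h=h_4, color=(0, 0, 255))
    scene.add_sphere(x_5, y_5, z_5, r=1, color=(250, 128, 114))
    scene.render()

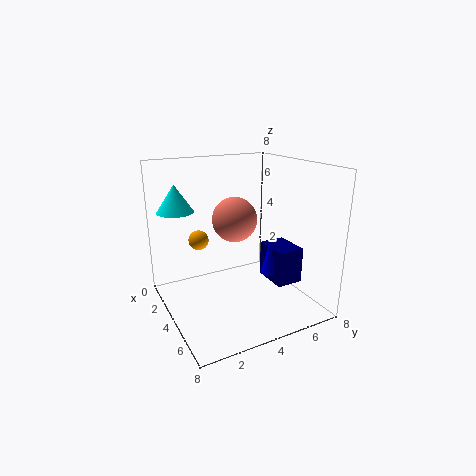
y_1 = 1; z_1 = 5.5; r_1 = 1; h_1 = 1.5; x_2 = 4; y_2 = 5.5; z_2 = 1.5; w_2 = 2; h_2 = 2; x_3 = 4.5; y_3 = 1.5; z_3 = 4.5; x_4 = 5; y_4 = 5.5; r_4 = 0.5; h_4 = 2; x_5 = 6.5; y_5 = 2.5; z_5 = 6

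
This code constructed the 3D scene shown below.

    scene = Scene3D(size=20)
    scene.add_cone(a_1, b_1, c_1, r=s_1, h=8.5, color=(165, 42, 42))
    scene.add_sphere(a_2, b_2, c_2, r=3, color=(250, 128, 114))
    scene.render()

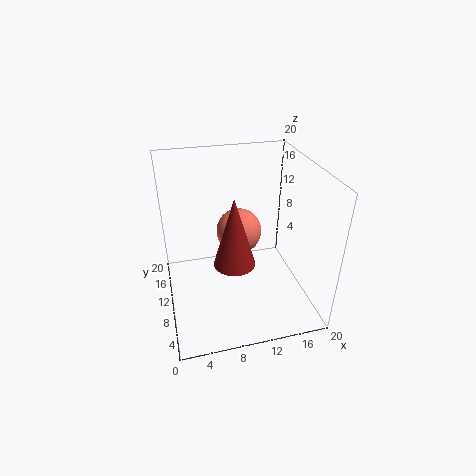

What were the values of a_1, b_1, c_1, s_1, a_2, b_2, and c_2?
a_1 = 8
b_1 = 4
c_1 = 10.5
s_1 = 2.5
a_2 = 10
b_2 = 9.5
c_2 = 11.5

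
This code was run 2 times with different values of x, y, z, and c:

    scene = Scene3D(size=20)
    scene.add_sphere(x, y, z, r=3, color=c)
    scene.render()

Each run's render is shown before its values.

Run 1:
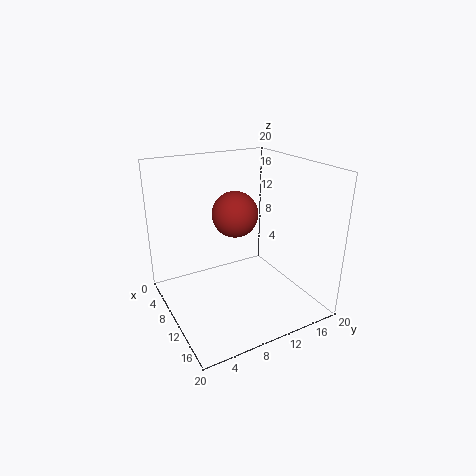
x = 11, y = 9, z = 14, c = 'brown'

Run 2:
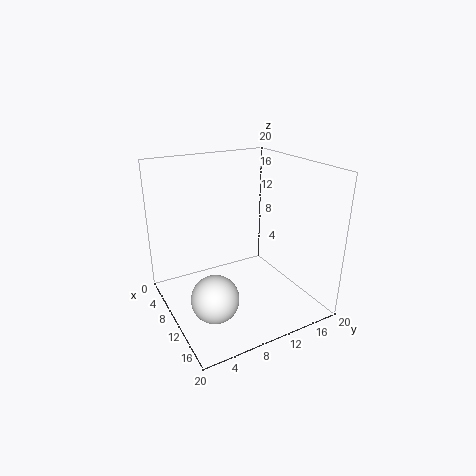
x = 15, y = 4, z = 5, c = 'white'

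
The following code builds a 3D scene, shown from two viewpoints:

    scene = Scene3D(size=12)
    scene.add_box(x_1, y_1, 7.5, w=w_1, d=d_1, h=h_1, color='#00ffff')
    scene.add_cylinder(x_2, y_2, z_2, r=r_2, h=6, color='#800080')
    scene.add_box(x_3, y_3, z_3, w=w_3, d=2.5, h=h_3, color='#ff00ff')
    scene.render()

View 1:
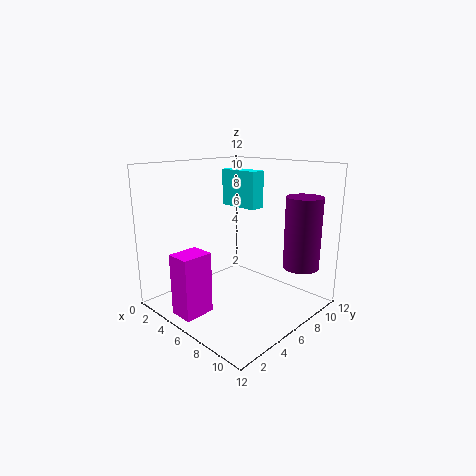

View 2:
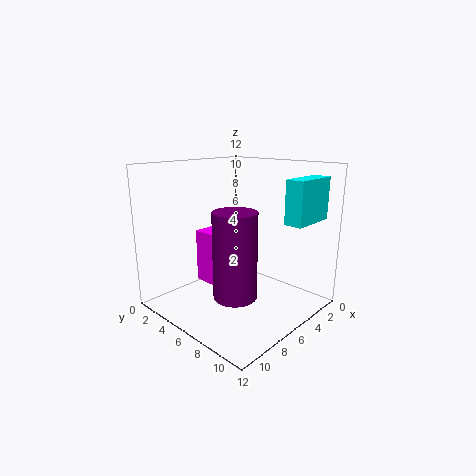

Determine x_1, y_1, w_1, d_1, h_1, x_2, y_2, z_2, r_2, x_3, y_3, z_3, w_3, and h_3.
x_1 = 0.5; y_1 = 9.5; w_1 = 4; d_1 = 1.5; h_1 = 3.5; x_2 = 10; y_2 = 9.5; z_2 = 3.5; r_2 = 1.5; x_3 = 4; y_3 = 0.5; z_3 = 0.5; w_3 = 2; h_3 = 5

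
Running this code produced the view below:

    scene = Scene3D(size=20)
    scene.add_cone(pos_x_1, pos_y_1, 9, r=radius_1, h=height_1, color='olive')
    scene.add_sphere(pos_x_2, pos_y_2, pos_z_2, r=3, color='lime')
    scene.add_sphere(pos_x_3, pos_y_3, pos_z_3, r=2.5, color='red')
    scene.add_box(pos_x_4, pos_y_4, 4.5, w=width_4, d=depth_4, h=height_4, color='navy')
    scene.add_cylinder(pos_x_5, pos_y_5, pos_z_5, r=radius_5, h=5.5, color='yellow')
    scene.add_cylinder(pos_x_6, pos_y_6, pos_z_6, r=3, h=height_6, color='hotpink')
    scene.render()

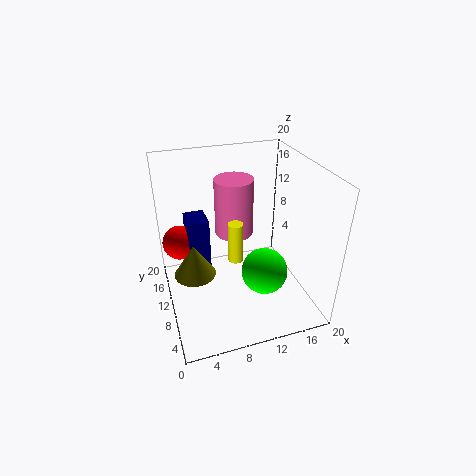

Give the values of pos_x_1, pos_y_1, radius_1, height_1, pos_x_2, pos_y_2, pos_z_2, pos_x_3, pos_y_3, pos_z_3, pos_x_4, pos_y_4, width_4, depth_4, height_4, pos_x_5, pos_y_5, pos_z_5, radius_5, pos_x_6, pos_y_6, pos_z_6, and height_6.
pos_x_1 = 3; pos_y_1 = 5.5; radius_1 = 2.5; height_1 = 4; pos_x_2 = 12; pos_y_2 = 5; pos_z_2 = 7.5; pos_x_3 = 2.5; pos_y_3 = 14.5; pos_z_3 = 8; pos_x_4 = 3.5; pos_y_4 = 12; width_4 = 3; depth_4 = 4; height_4 = 7.5; pos_x_5 = 9; pos_y_5 = 8; pos_z_5 = 8; radius_5 = 1; pos_x_6 = 11.5; pos_y_6 = 16.5; pos_z_6 = 7; height_6 = 9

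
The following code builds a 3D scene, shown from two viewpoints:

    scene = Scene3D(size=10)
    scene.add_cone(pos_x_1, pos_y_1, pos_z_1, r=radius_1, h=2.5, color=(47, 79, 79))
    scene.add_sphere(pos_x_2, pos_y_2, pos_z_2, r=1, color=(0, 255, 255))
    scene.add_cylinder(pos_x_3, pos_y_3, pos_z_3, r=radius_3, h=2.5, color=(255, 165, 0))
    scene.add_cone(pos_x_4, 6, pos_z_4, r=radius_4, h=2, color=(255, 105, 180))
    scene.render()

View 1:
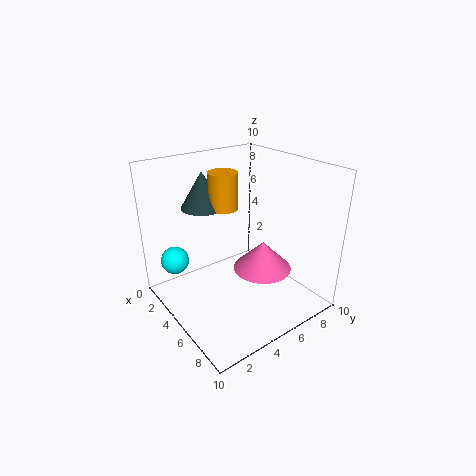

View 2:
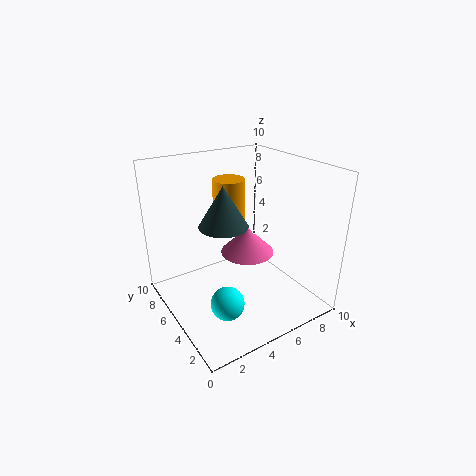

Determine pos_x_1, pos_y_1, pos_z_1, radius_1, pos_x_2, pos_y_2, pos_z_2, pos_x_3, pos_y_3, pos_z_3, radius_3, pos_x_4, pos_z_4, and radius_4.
pos_x_1 = 3; pos_y_1 = 3.5; pos_z_1 = 7; radius_1 = 1.5; pos_x_2 = 2; pos_y_2 = 1.5; pos_z_2 = 3; pos_x_3 = 4; pos_y_3 = 4.5; pos_z_3 = 7; radius_3 = 1; pos_x_4 = 6.5; pos_z_4 = 3; radius_4 = 2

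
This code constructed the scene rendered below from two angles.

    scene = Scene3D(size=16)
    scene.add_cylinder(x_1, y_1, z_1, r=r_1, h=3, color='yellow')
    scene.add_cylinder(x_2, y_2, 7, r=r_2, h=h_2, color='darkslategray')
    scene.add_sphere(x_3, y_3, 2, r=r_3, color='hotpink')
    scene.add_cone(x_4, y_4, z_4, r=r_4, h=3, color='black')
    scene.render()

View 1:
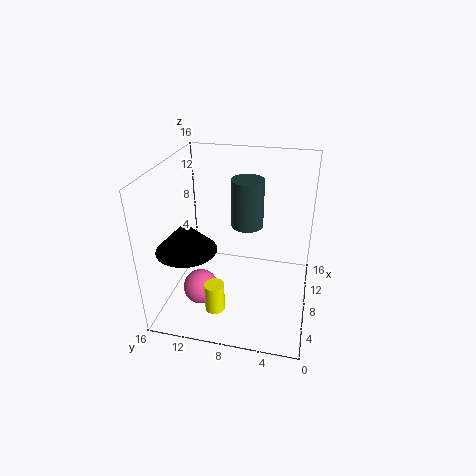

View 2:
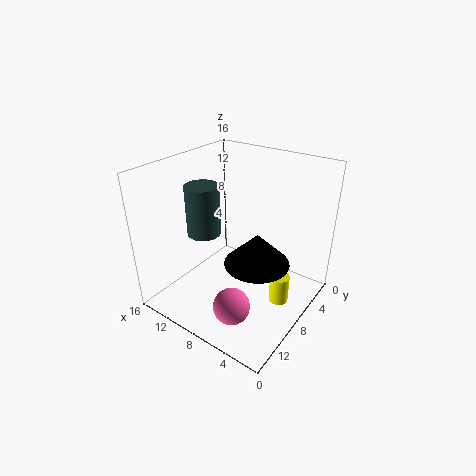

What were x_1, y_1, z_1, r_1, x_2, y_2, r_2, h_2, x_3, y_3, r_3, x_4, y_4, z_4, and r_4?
x_1 = 2
y_1 = 9
z_1 = 3
r_1 = 1
x_2 = 13
y_2 = 8
r_2 = 2
h_2 = 6
x_3 = 6
y_3 = 12
r_3 = 2
x_4 = 3
y_4 = 12
z_4 = 9
r_4 = 3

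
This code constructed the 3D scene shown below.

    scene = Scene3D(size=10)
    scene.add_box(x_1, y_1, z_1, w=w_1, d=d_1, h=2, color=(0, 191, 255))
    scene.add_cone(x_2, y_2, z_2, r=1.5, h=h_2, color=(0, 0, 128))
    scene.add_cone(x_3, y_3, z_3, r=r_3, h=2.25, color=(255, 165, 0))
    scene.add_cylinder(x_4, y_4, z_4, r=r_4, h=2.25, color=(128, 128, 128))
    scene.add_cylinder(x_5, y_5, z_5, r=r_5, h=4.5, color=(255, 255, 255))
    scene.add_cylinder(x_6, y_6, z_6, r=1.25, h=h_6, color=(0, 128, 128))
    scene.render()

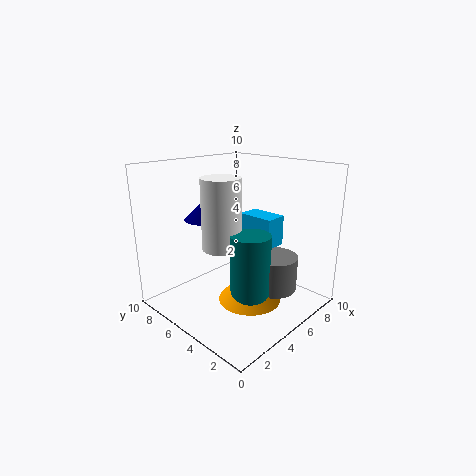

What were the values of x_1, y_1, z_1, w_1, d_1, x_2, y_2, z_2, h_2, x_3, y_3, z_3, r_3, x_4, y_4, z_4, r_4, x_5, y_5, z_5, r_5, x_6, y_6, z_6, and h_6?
x_1 = 5.25, y_1 = 2.5, z_1 = 4.75, w_1 = 1.5, d_1 = 2.5, x_2 = 4.25, y_2 = 7.5, z_2 = 6, h_2 = 1.5, x_3 = 3.75, y_3 = 2.75, z_3 = 1.75, r_3 = 2, x_4 = 5.25, y_4 = 2, z_4 = 2.25, r_4 = 1.5, x_5 = 3, y_5 = 4.5, z_5 = 5, r_5 = 1.25, x_6 = 3.5, y_6 = 2.5, z_6 = 2, h_6 = 4.25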